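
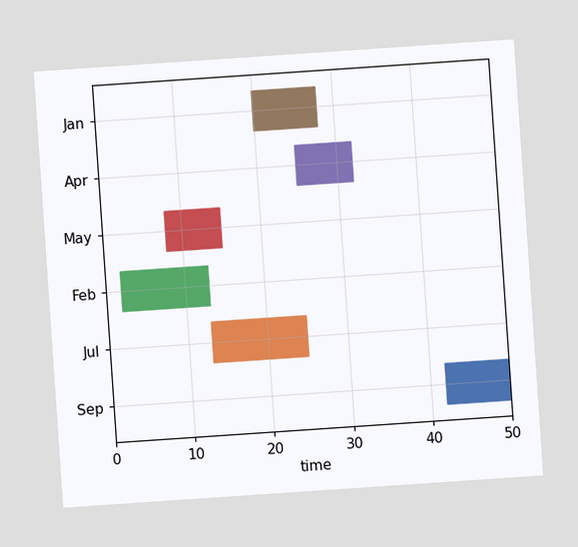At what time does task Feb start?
The chart is tilted about 4° counter-clockwise. The Feb bar begins at t=2.

2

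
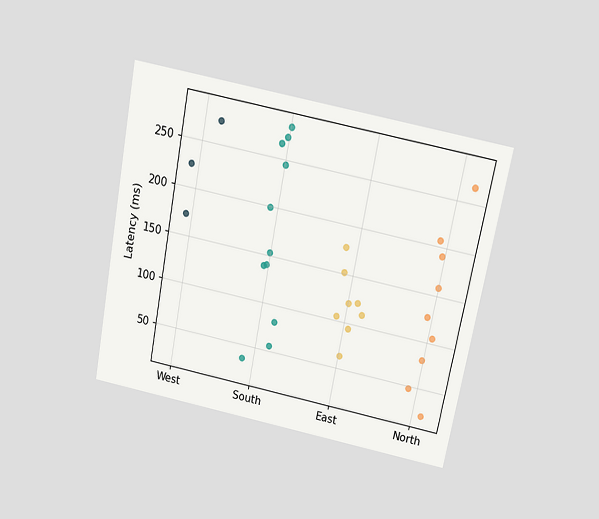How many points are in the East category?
8

The chart is tilted about 11° clockwise and viewed slightly from above. Counting the markers in the East column gives 8.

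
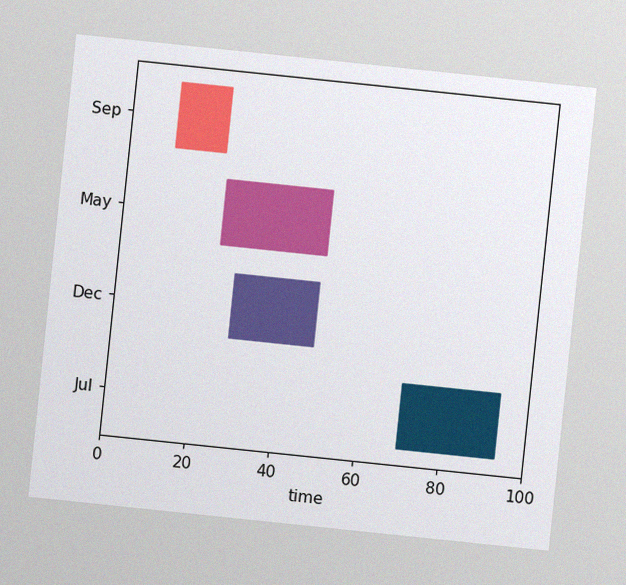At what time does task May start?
24

The chart is tilted about 6° clockwise, with some photo noise. The May bar begins at t=24.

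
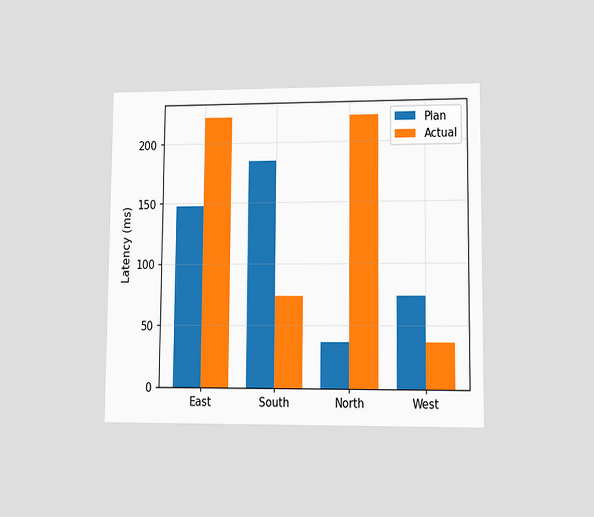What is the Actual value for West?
The chart is viewed at a slight angle. The Actual bar at West reaches 37ms on the y-axis.

37ms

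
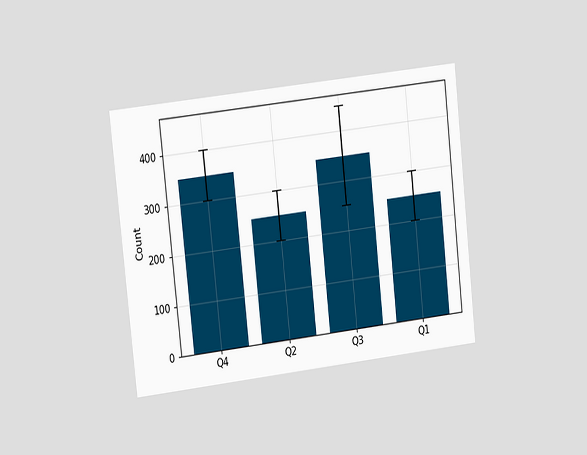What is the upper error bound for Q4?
400

The chart is tilted about 6° counter-clockwise and viewed at a slight angle. The Q4 bar's upper whisker reaches 400.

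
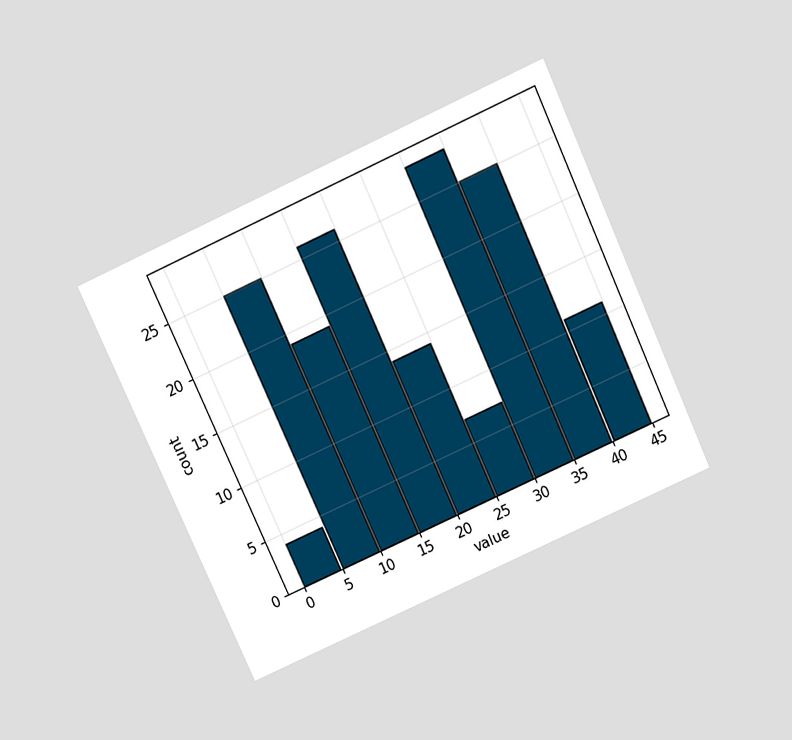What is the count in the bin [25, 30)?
The chart is tilted about 24° counter-clockwise and viewed slightly from above. The [25, 30) bin has height 7.

7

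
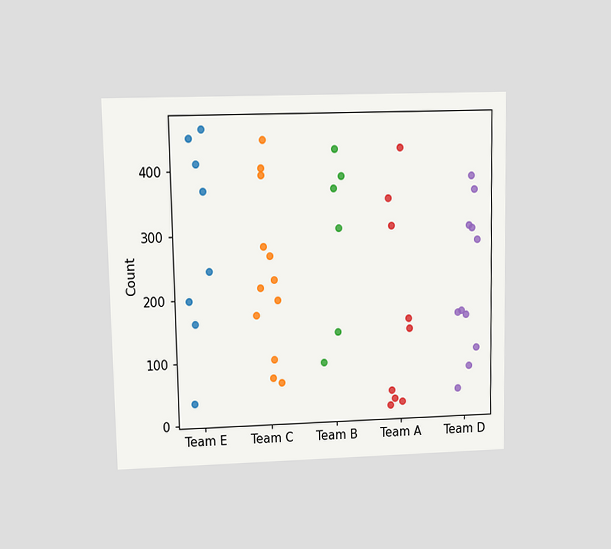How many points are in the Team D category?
The chart is viewed at a slight angle. Counting the markers in the Team D column gives 11.

11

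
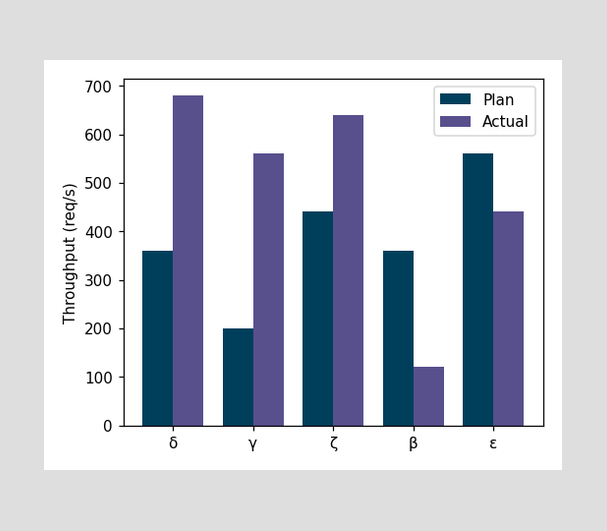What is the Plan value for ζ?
440req/s

The Plan bar at ζ reaches 440req/s on the y-axis.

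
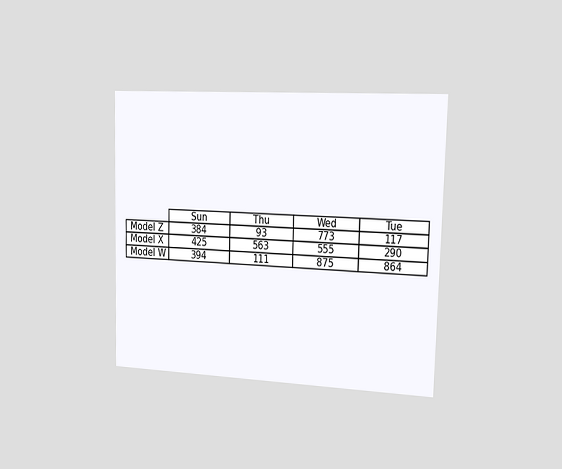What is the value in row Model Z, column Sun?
The chart is viewed slightly from the right. The (Model Z, Sun) cell reads 384.

384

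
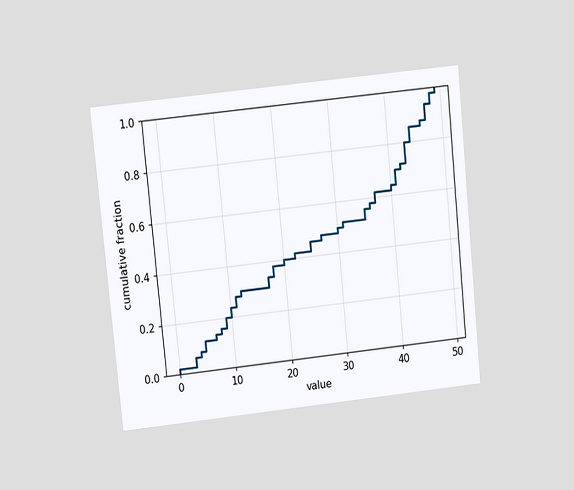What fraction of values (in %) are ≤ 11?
28%

The chart is tilted about 6° counter-clockwise and viewed at a slight angle. At x=11 the ECDF step is at 28%.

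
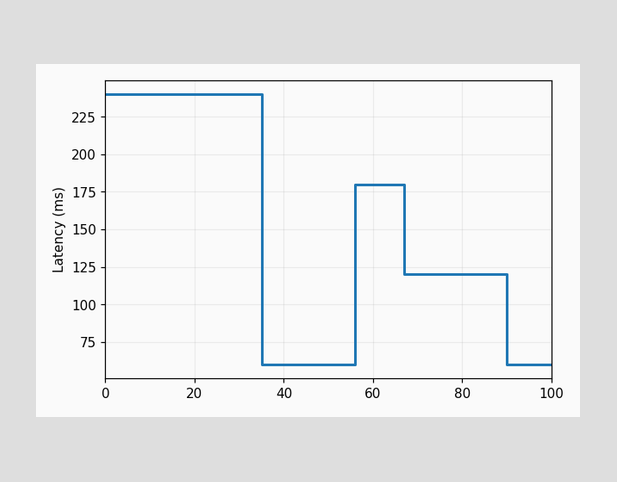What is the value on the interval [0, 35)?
240ms

On [0, 35) the step sits at 240ms.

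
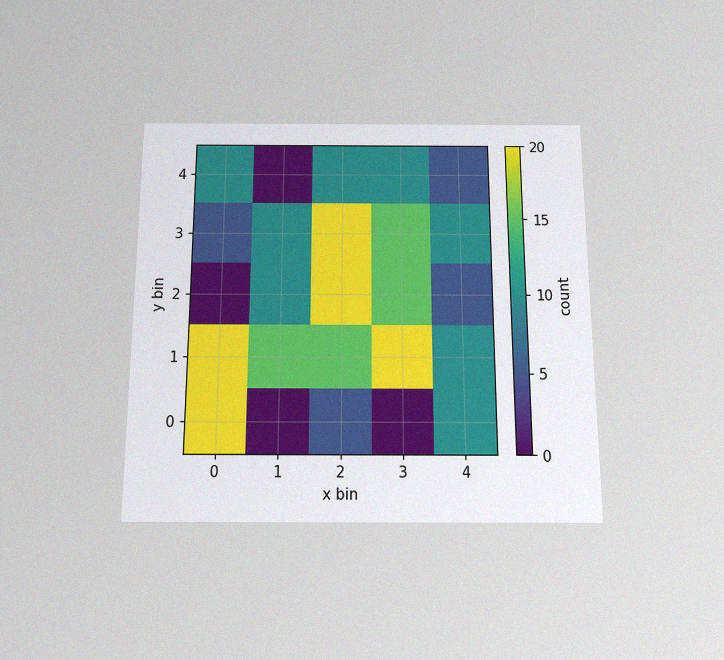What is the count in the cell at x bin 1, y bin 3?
The chart is viewed slightly from below, with some photo noise. Matching the cell (1, 3) against the colorbar gives 10.

10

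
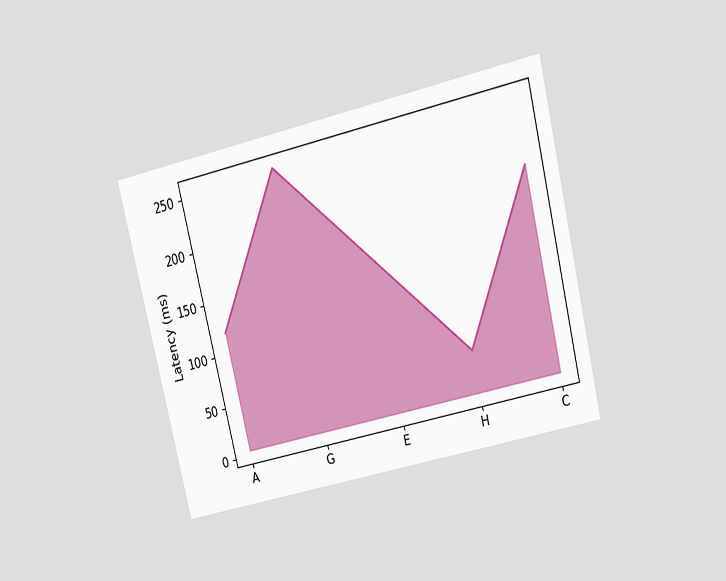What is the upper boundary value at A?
120ms

The chart is tilted about 14° counter-clockwise and viewed at a slight angle. At A the upper boundary is at 120ms.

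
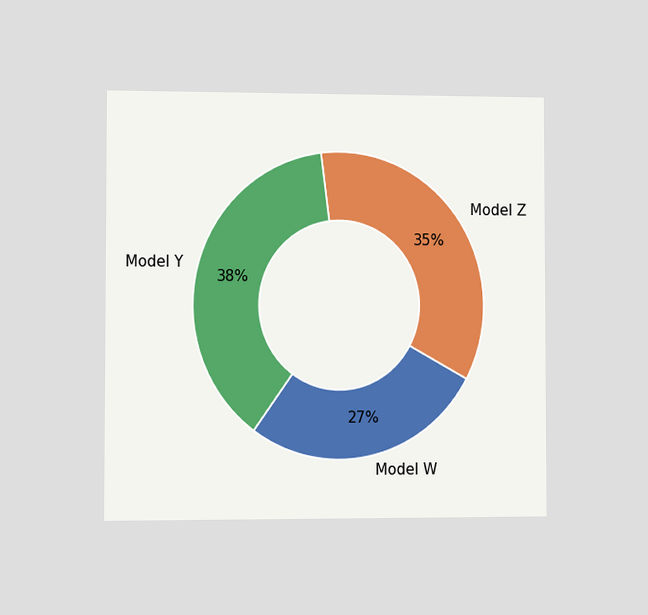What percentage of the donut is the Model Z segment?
The chart is viewed slightly from the left. The Model Z segment takes up 35% of the ring.

35%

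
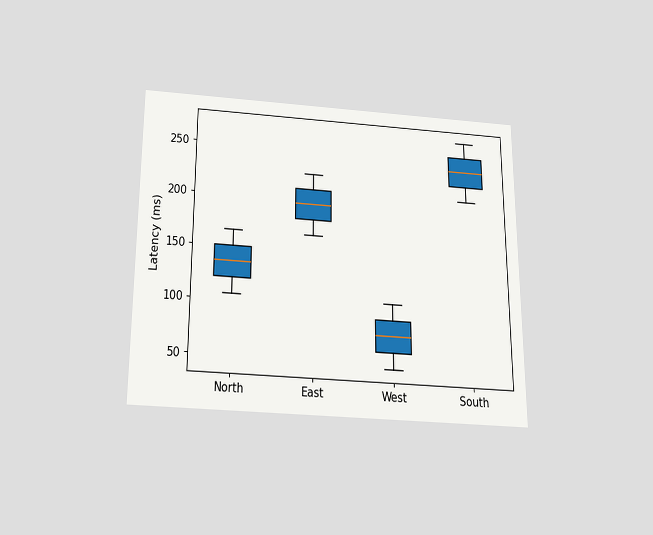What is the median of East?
The chart is viewed slightly from below. The median line in the East box sits at 195ms.

195ms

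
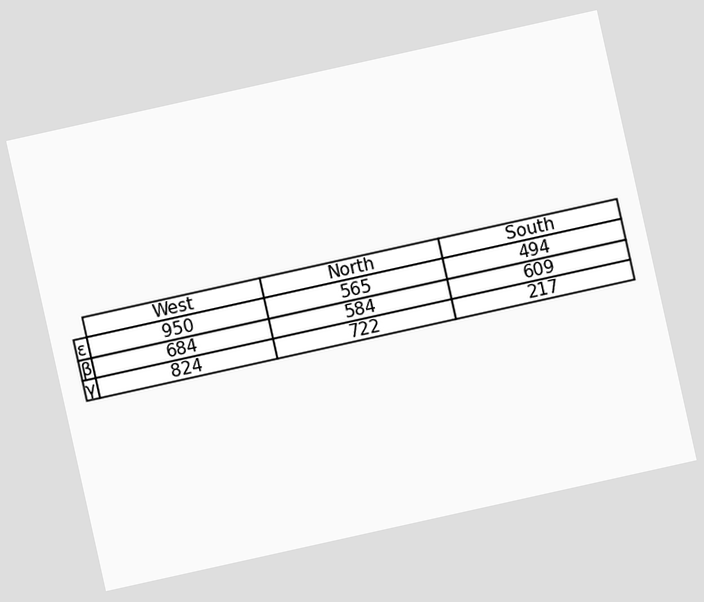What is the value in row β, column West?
The chart is tilted about 13° counter-clockwise. The (β, West) cell reads 684.

684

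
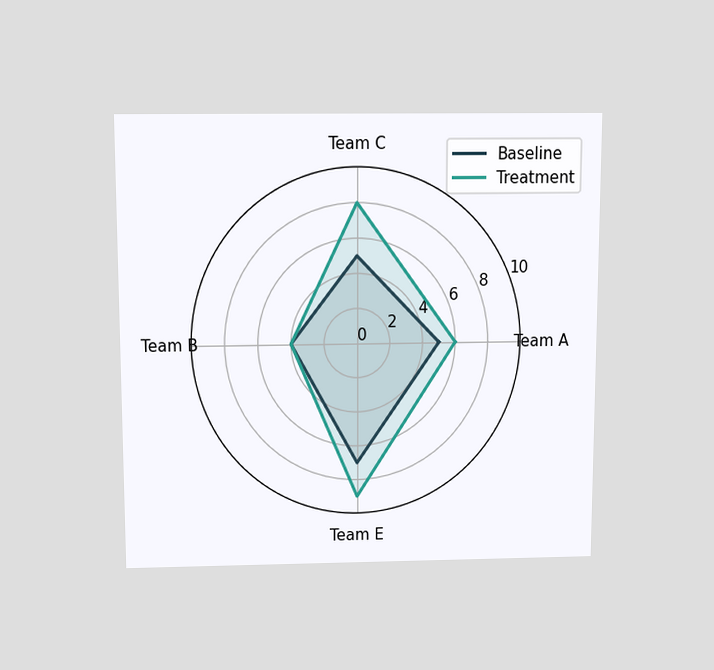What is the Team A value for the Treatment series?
The chart is viewed slightly from above. On the Team A axis, Treatment reaches 6.

6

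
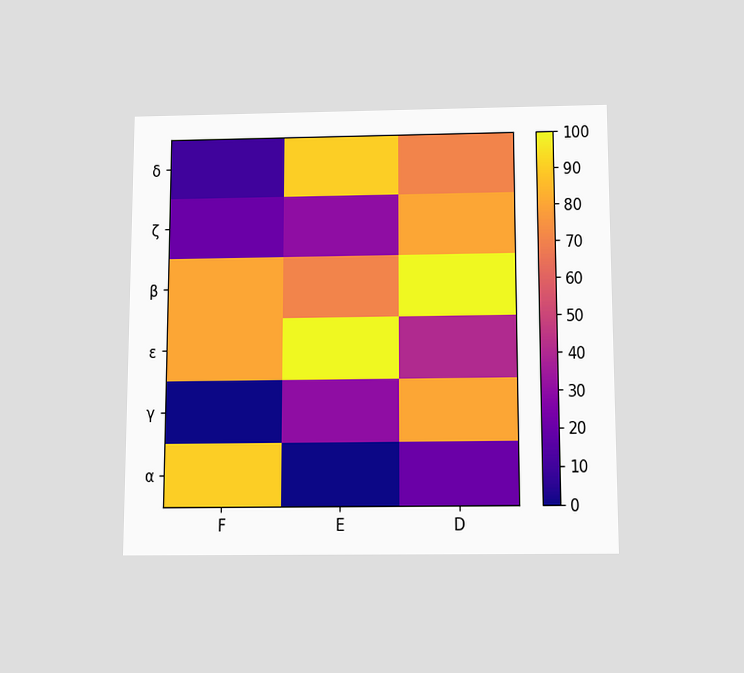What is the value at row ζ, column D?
80

The chart is viewed slightly from below. Matching cell (ζ, D) against the colorbar gives 80.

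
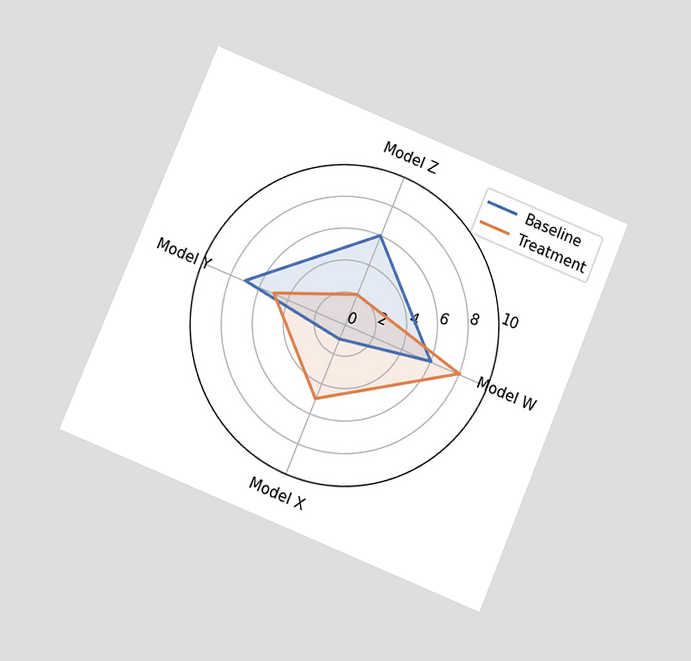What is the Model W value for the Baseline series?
The chart is tilted about 23° clockwise and viewed slightly from below. On the Model W axis, Baseline reaches 6.

6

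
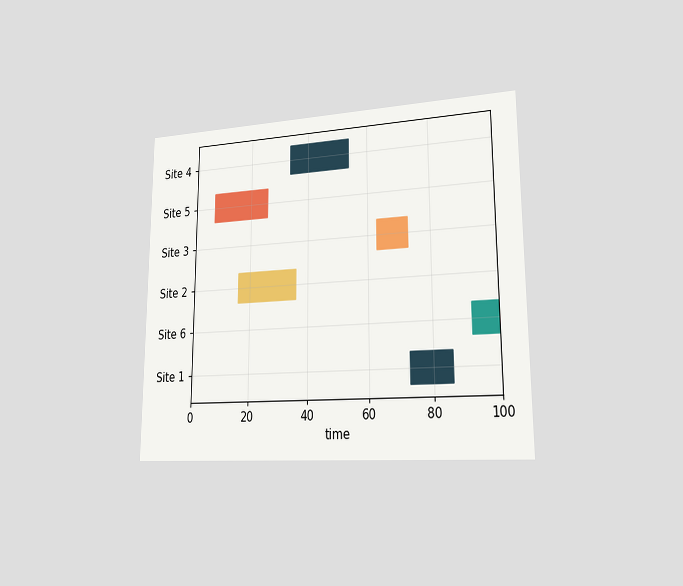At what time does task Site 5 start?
The chart is viewed slightly from the right. The Site 5 bar begins at t=7.

7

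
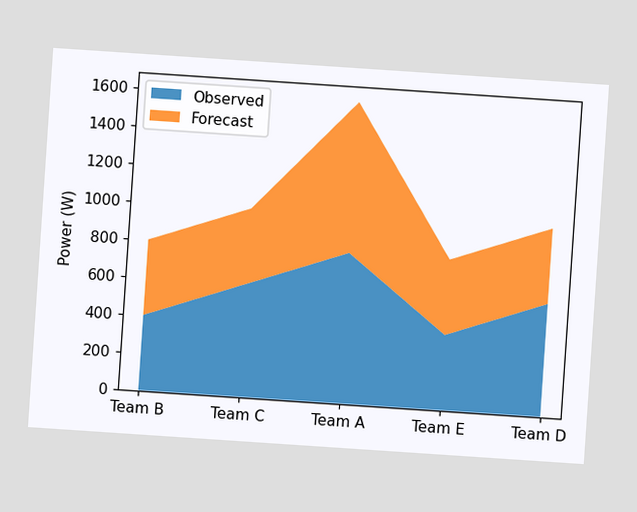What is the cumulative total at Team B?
The chart is tilted about 4° clockwise. The stacked total at Team B reaches 800W.

800W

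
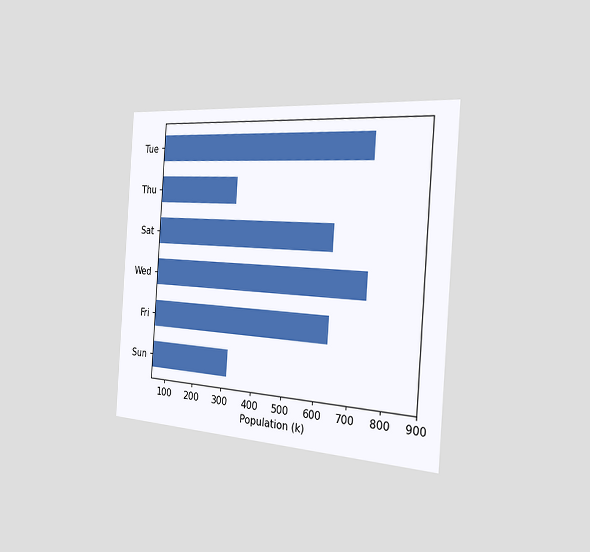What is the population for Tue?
742k

The chart is tilted about 4° clockwise and viewed slightly from the right. Reading along the chart's x-axis, the Tue bar reaches 742k.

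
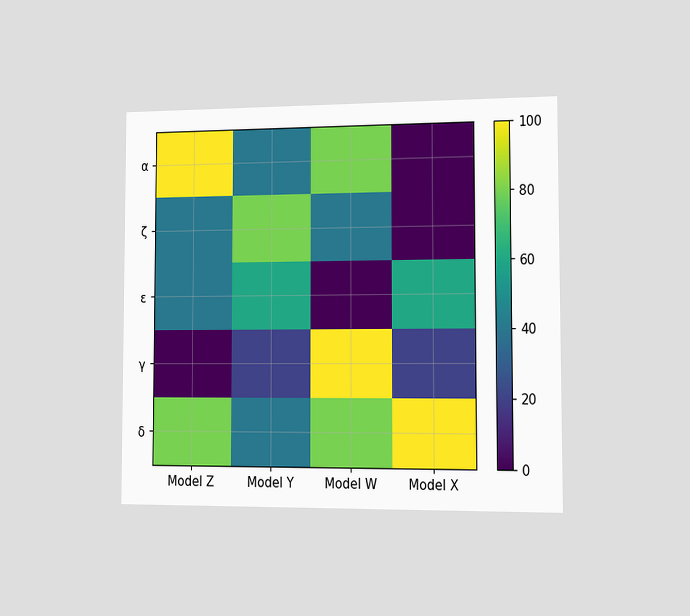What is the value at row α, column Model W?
80

The chart is viewed slightly from the right. Matching cell (α, Model W) against the colorbar gives 80.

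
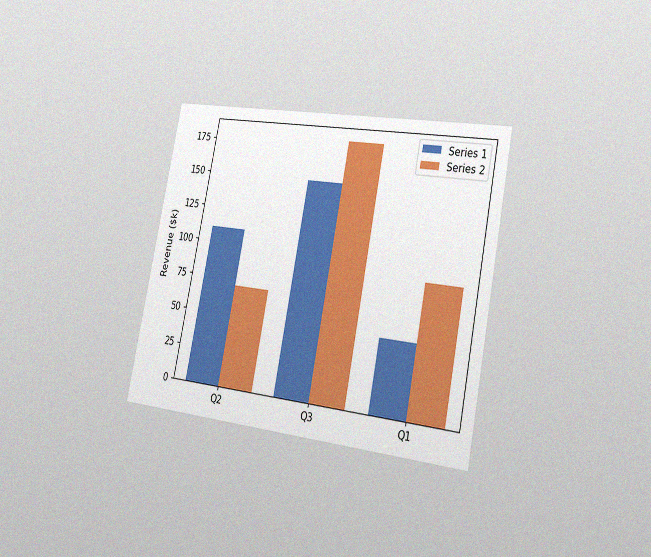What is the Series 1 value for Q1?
The chart is tilted about 11° clockwise and viewed slightly from the right, with some photo noise. The Series 1 bar at Q1 reaches $50k on the y-axis.

$50k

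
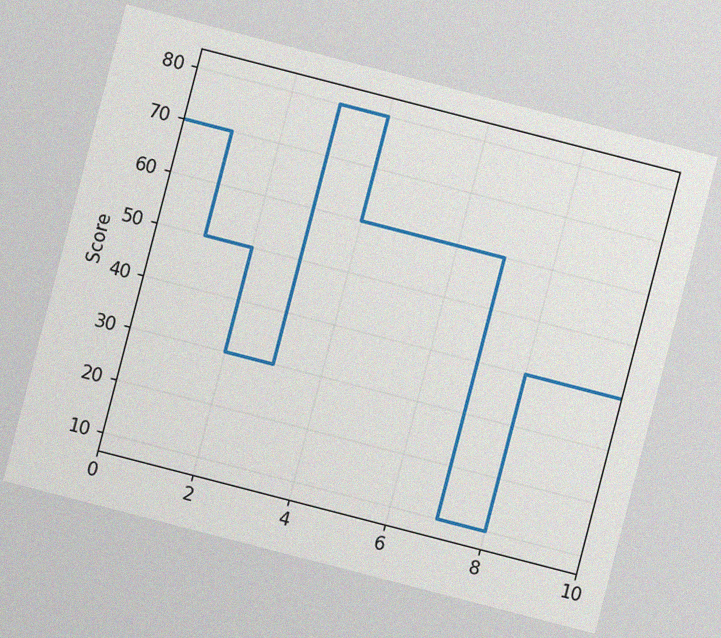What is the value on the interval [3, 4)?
The chart is tilted about 14° clockwise, with some photo noise. On [3, 4) the step sits at 80.

80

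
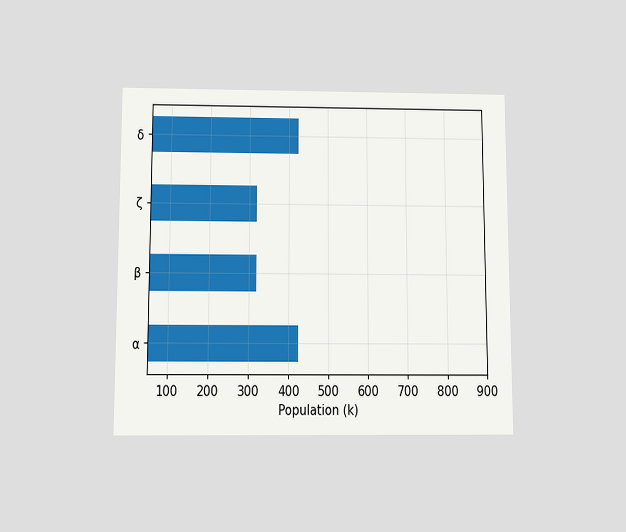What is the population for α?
The chart is viewed slightly from below. Reading along the chart's x-axis, the α bar reaches 424k.

424k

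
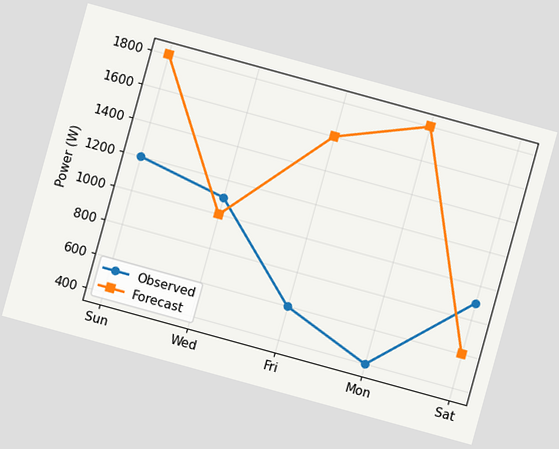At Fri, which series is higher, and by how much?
Forecast, by 1000W

The chart is tilted about 15° clockwise. At Fri, Forecast sits above the other line by 1000W.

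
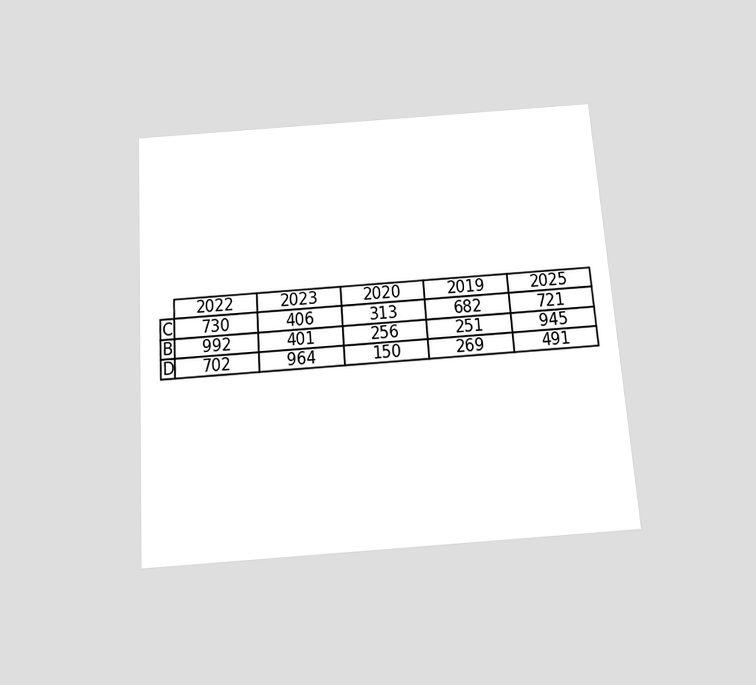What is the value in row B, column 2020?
The chart is tilted about 4° counter-clockwise and viewed slightly from below. The (B, 2020) cell reads 256.

256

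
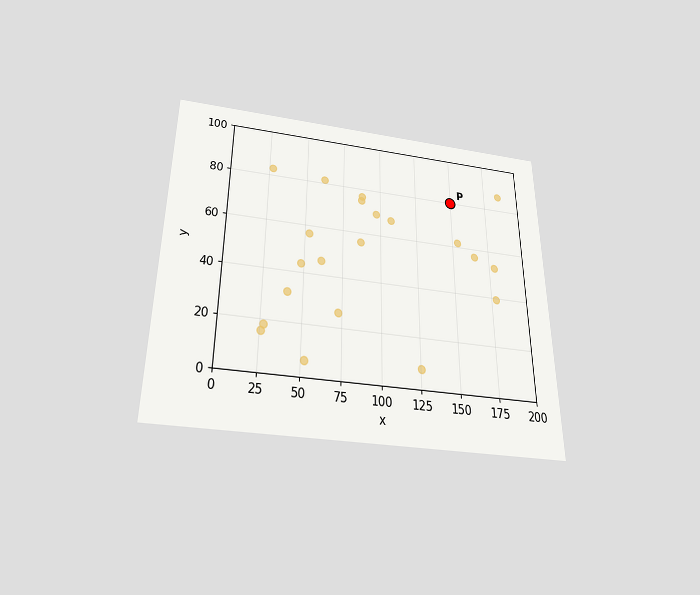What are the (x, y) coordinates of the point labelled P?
The chart is viewed slightly from below. Following the gridlines from P to each axis, P sits at (150, 80).

(150, 80)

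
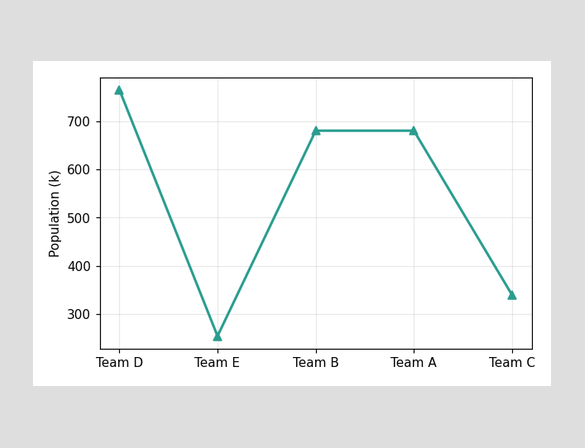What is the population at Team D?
765k

At Team D, the line is at 765k.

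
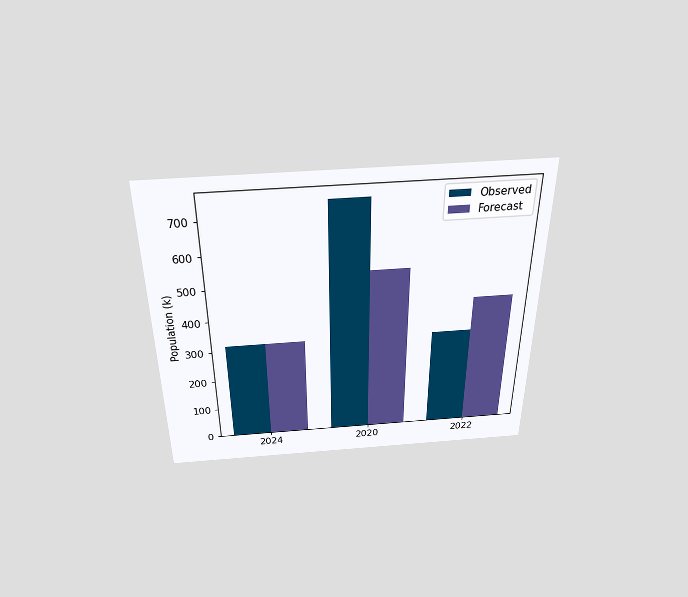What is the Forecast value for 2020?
530k

The chart is viewed slightly from above. The Forecast bar at 2020 reaches 530k on the y-axis.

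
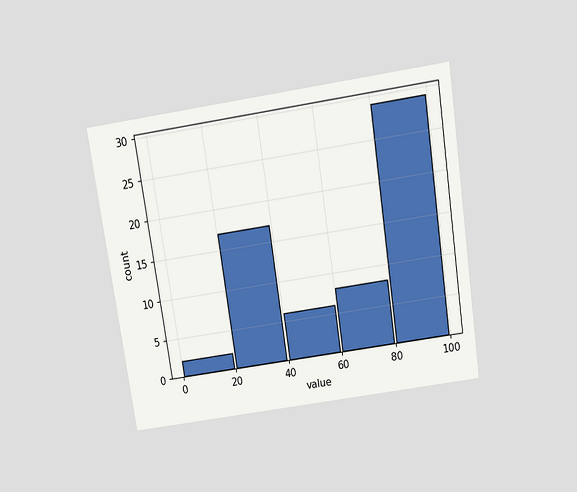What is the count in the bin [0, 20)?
2

The chart is tilted about 9° counter-clockwise and viewed slightly from above. The [0, 20) bin has height 2.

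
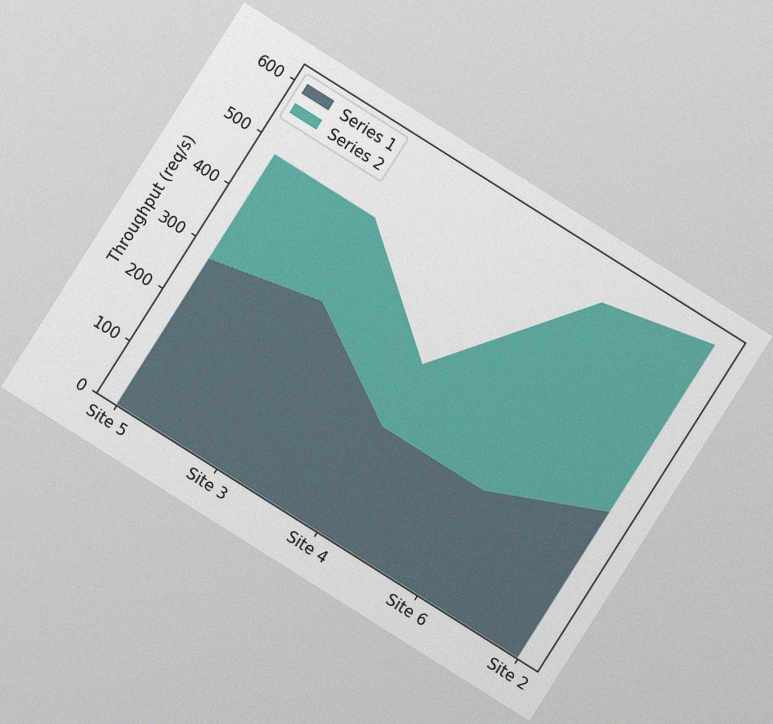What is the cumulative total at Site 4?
320req/s

The chart is tilted about 32° clockwise, with some photo noise. The stacked total at Site 4 reaches 320req/s.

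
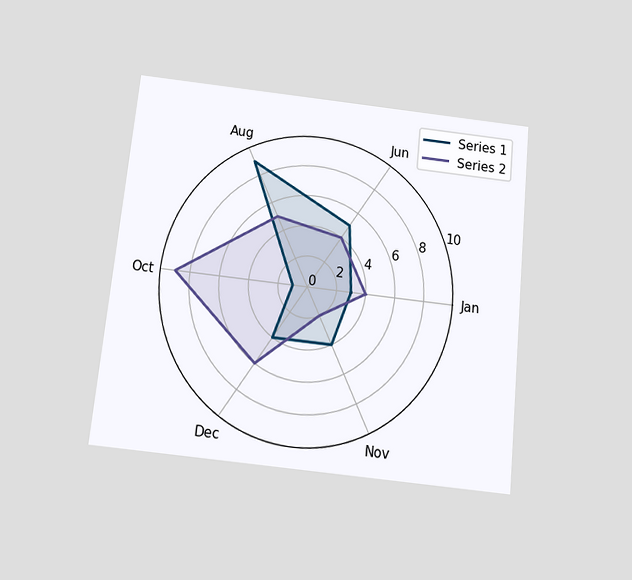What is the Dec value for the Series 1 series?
The chart is tilted about 6° clockwise and viewed slightly from below. On the Dec axis, Series 1 reaches 4.

4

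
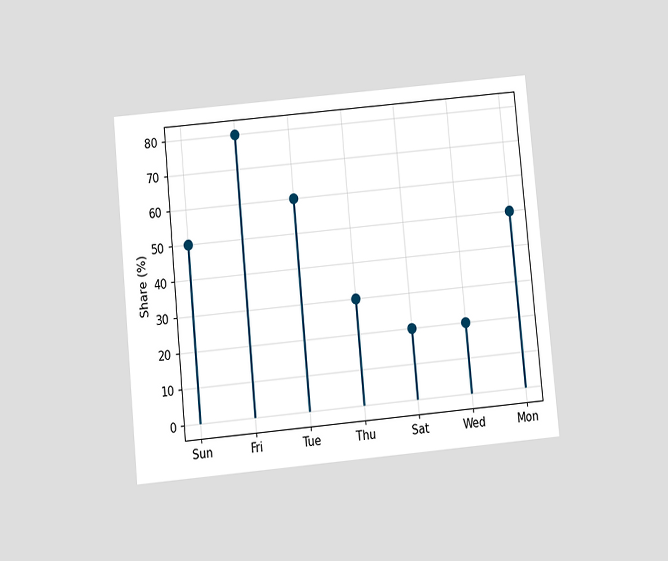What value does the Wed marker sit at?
20%

The chart is tilted about 5° counter-clockwise and viewed slightly from below. The Wed marker sits at 20%.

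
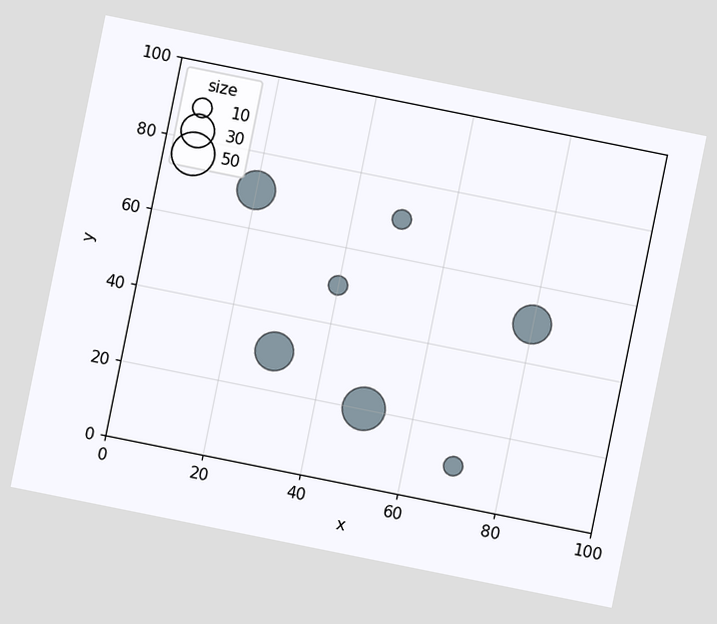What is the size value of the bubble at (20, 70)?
40

The chart is tilted about 11° clockwise. Matching the bubble at (20, 70) against the size legend gives 40.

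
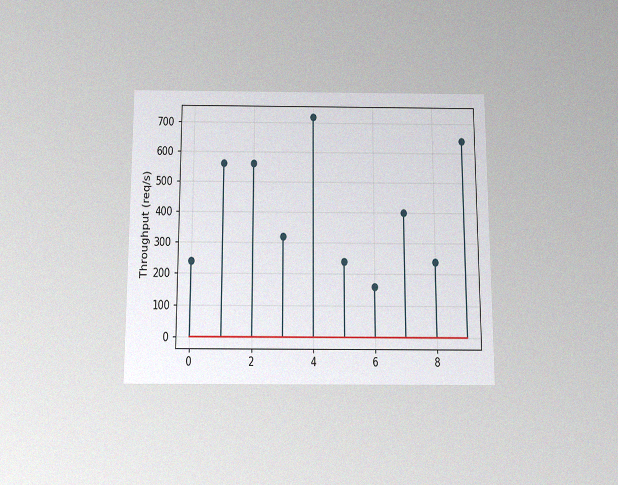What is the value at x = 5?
240req/s

The chart is viewed slightly from below, with some photo noise. The stem at x=5 reaches 240req/s.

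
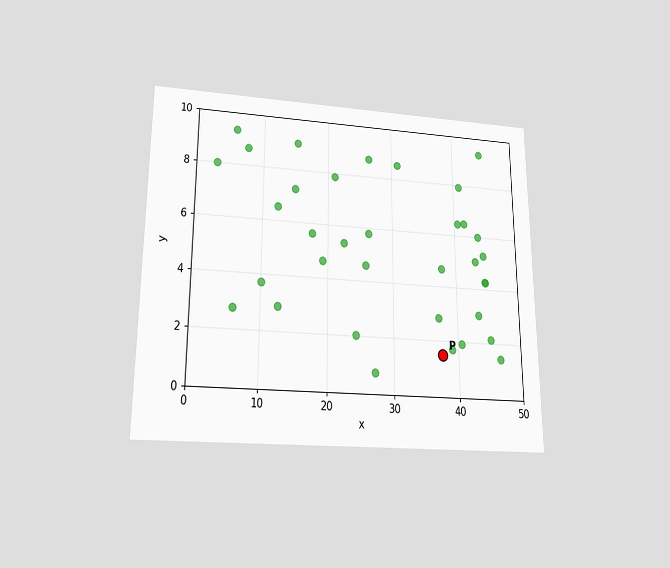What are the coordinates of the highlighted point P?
(37.5, 1.5)

The chart is viewed slightly from below. Following the gridlines from P to each axis, P sits at (37.5, 1.5).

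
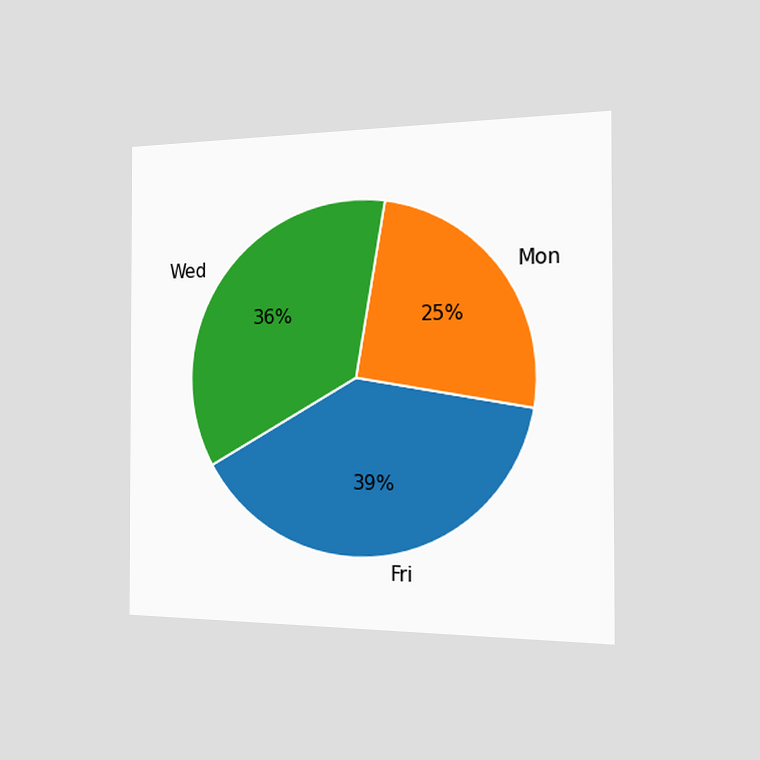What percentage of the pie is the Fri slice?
The chart is viewed slightly from the right. The Fri slice takes up 39% of the pie.

39%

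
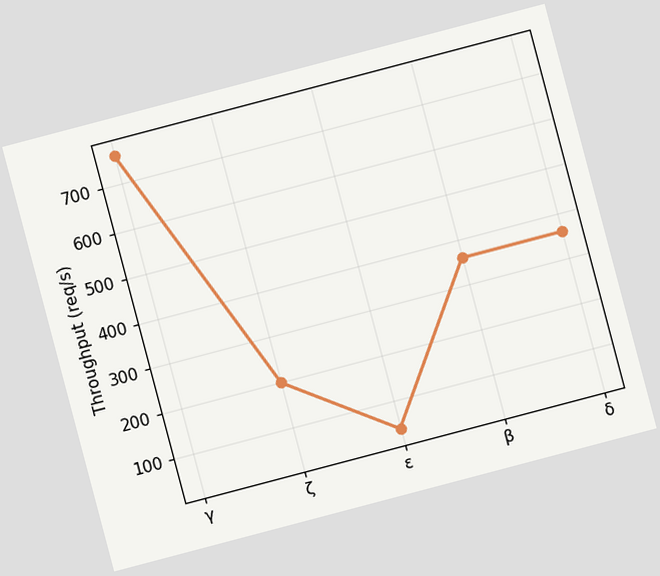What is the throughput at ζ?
200req/s

The chart is tilted about 15° counter-clockwise. At ζ, the line is at 200req/s.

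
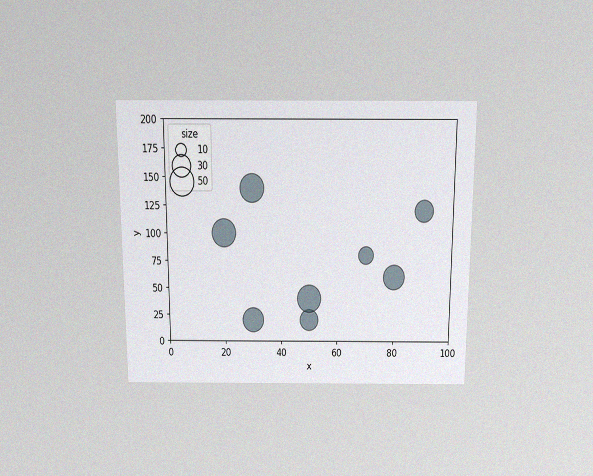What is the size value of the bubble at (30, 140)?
The chart is viewed slightly from above, with some photo noise. Matching the bubble at (30, 140) against the size legend gives 50.

50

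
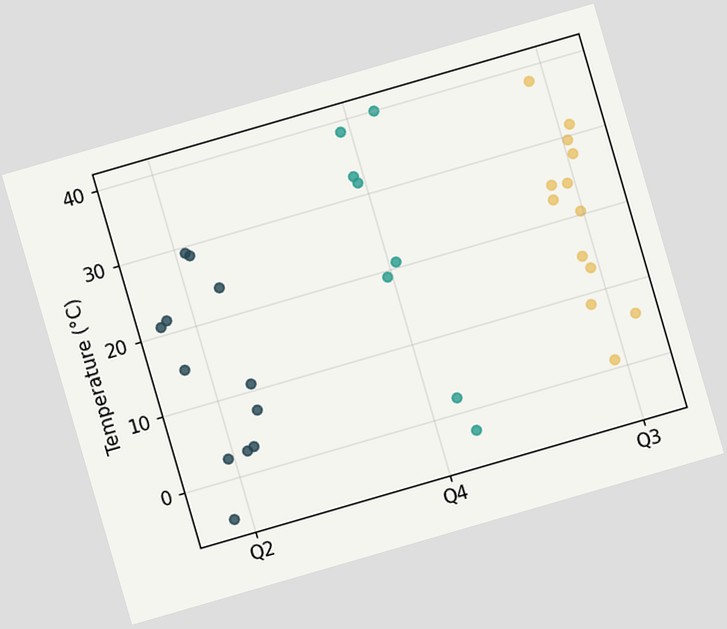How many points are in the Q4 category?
The chart is tilted about 16° counter-clockwise. Counting the markers in the Q4 column gives 8.

8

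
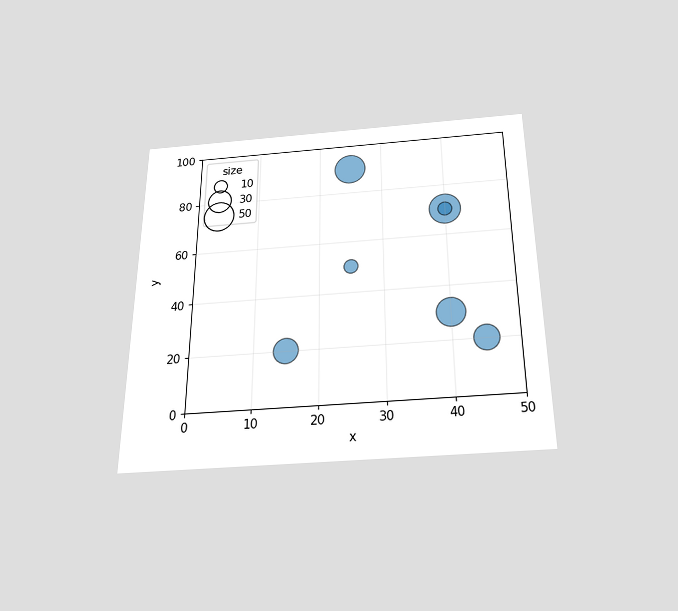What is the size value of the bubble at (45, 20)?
The chart is viewed slightly from below. Matching the bubble at (45, 20) against the size legend gives 30.

30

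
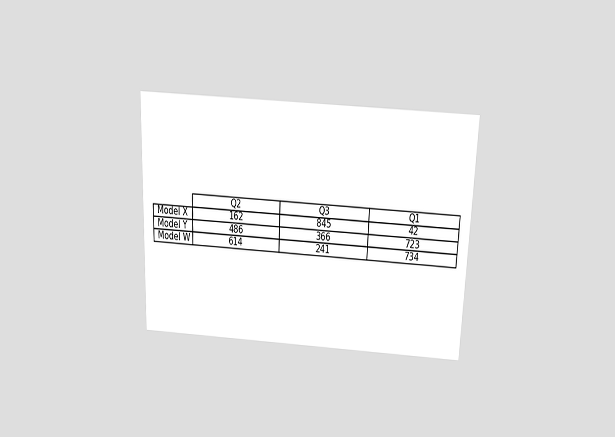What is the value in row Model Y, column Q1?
723

The chart is tilted about 2° clockwise and viewed slightly from above. The (Model Y, Q1) cell reads 723.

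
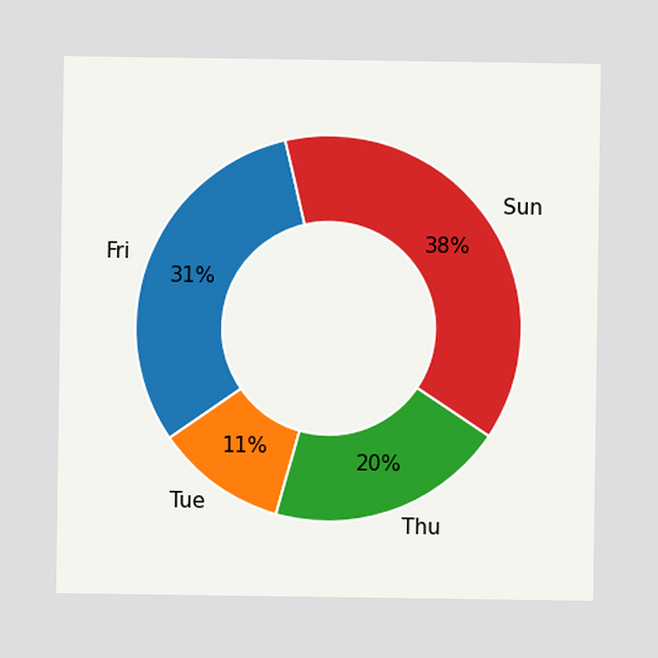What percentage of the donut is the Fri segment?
The Fri segment takes up 31% of the ring.

31%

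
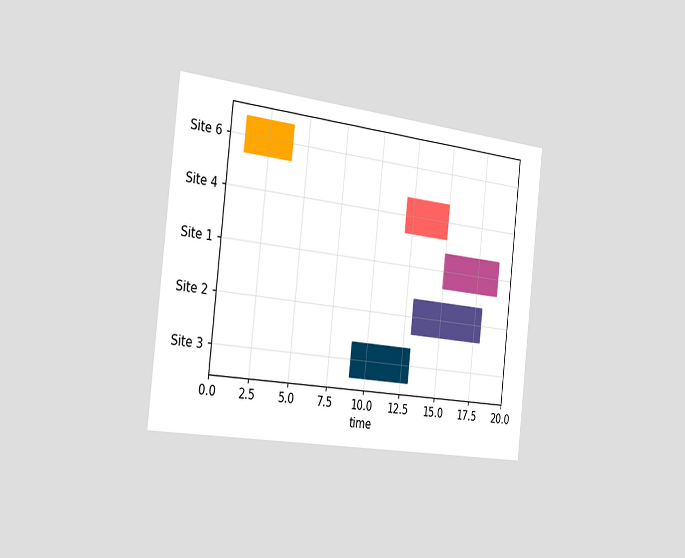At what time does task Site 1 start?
15

The chart is tilted about 6° clockwise and viewed slightly from the left. The Site 1 bar begins at t=15.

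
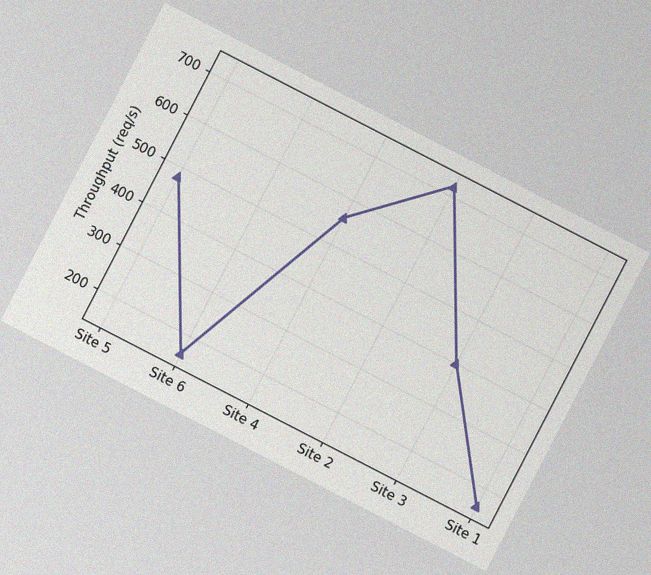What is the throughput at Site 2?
720req/s

The chart is tilted about 27° clockwise, with some photo noise. At Site 2, the line is at 720req/s.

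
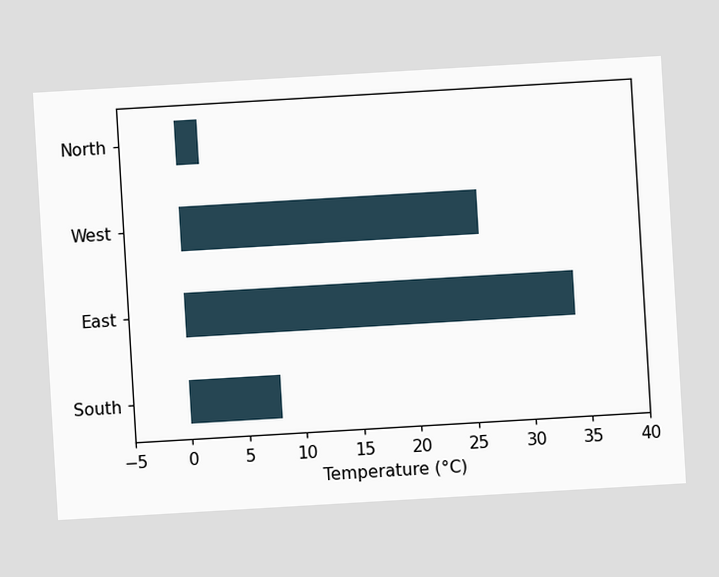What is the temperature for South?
The chart is tilted about 3° counter-clockwise. Reading along the chart's x-axis, the South bar reaches 8°C.

8°C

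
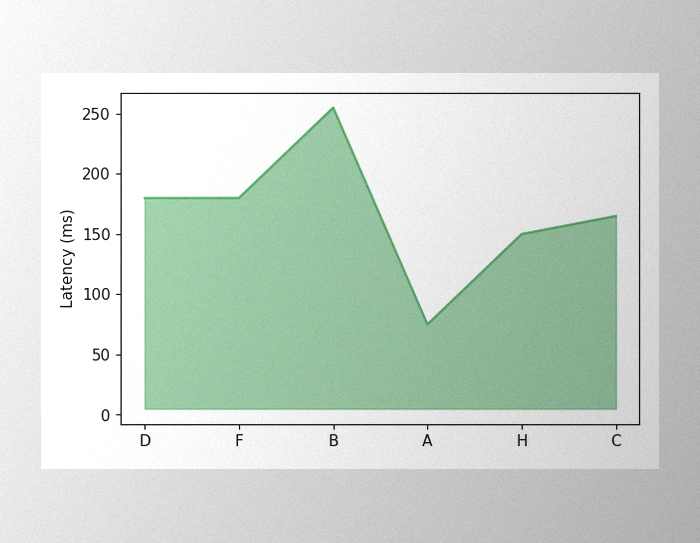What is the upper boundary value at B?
255ms

The image has some photo noise and uneven lighting. At B the upper boundary is at 255ms.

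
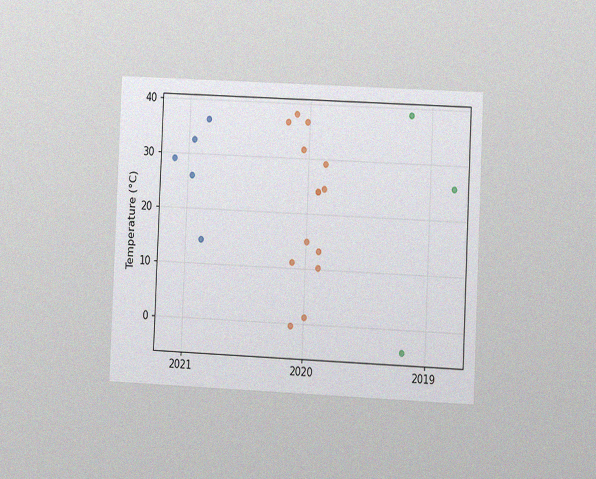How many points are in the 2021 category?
5

The chart is tilted about 3° clockwise and viewed at a slight angle, with some photo noise. Counting the markers in the 2021 column gives 5.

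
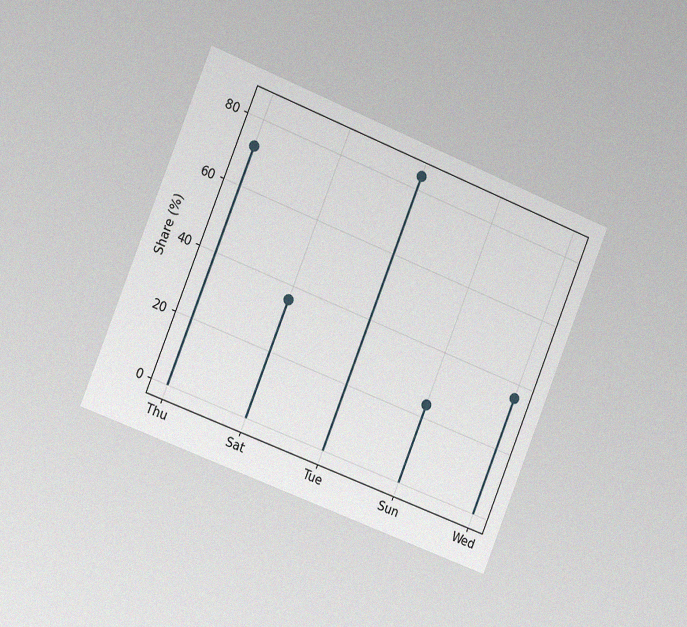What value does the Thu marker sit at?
72%

The chart is tilted about 22° clockwise and viewed slightly from the left, with some photo noise. The Thu marker sits at 72%.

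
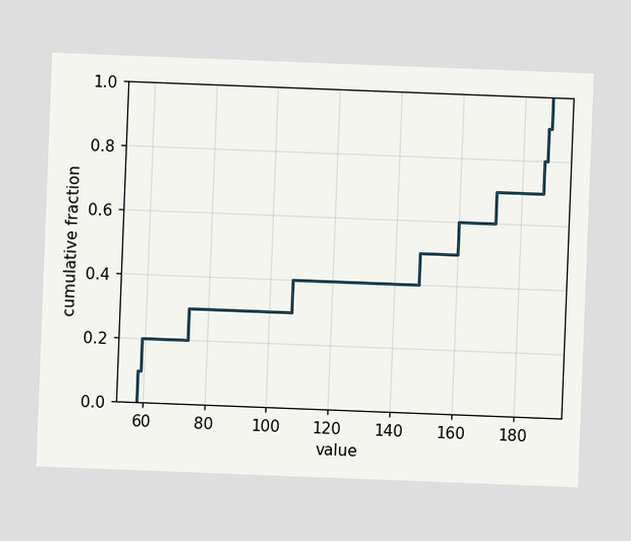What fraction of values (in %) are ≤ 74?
30%

The chart is tilted about 2° clockwise. At x=74 the ECDF step is at 30%.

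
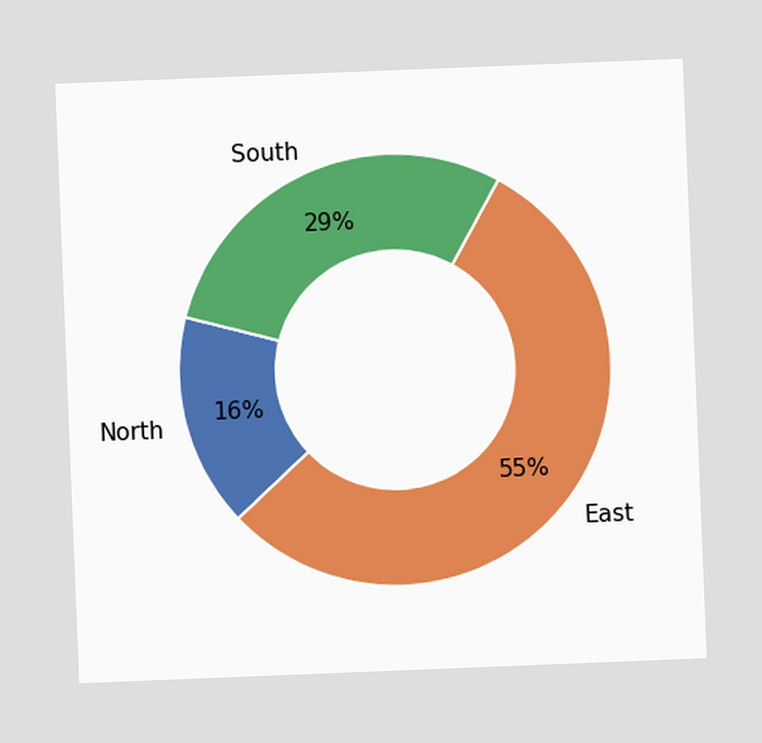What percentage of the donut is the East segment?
The chart is tilted about 2° counter-clockwise. The East segment takes up 55% of the ring.

55%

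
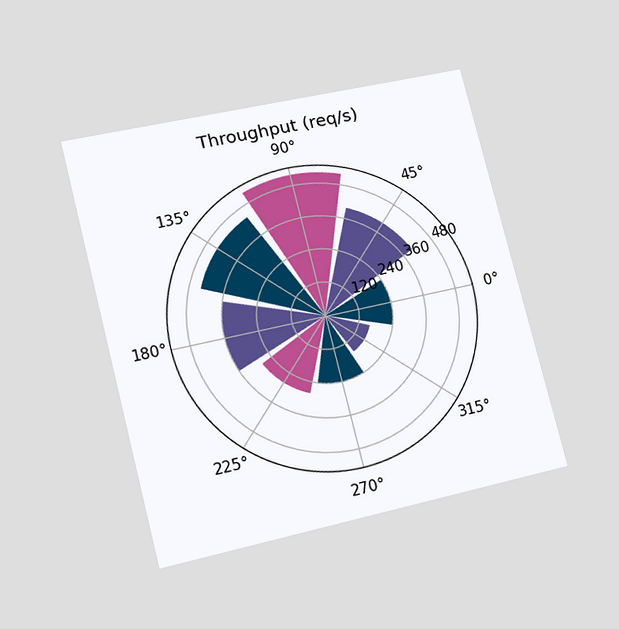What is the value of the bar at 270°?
240req/s

The chart is tilted about 14° counter-clockwise and viewed at a slight angle. The bar at 270° reaches 240req/s on the radial axis.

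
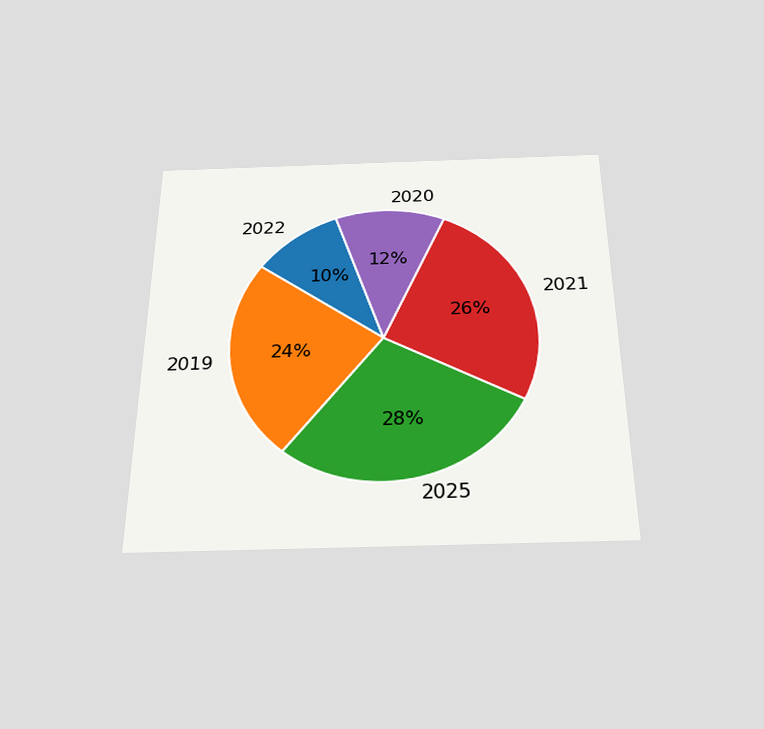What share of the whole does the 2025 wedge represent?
The chart is viewed slightly from below. The 2025 slice takes up 28% of the pie.

28%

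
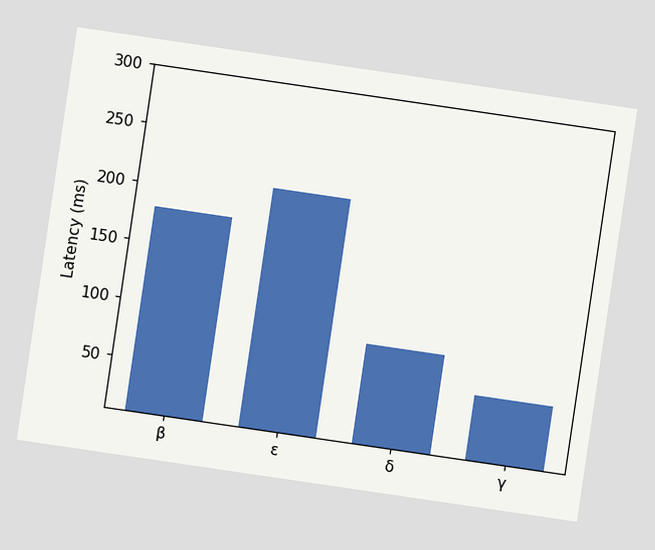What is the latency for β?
The chart is tilted about 8° clockwise. Reading along the chart's y-axis, the β bar reaches 180ms.

180ms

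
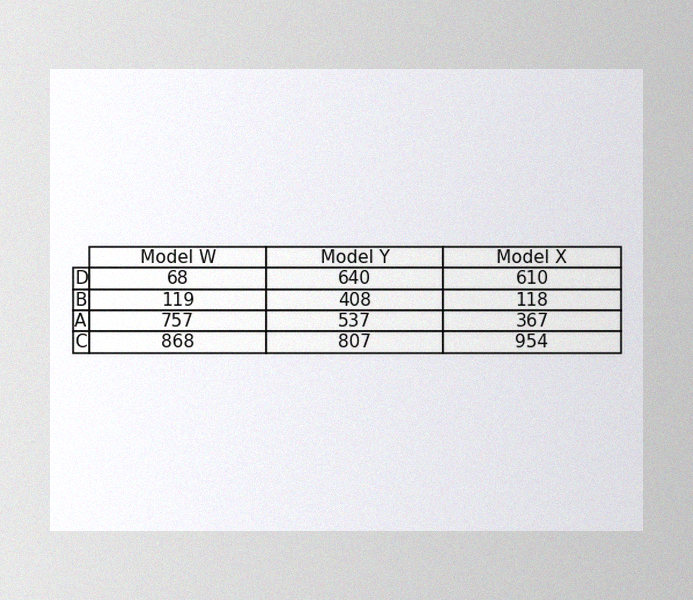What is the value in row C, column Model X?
The image has some photo noise and uneven lighting. The (C, Model X) cell reads 954.

954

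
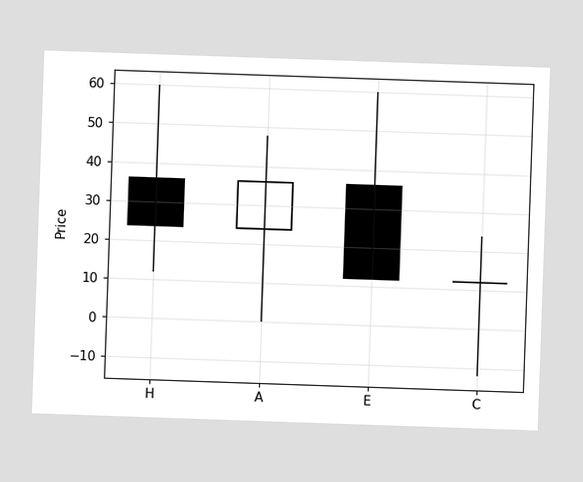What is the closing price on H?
24

The H candle closes at 24.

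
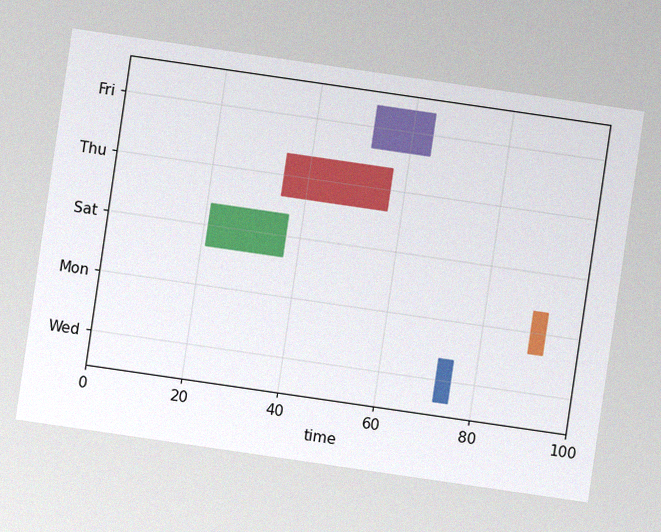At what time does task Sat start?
The chart is tilted about 8° clockwise, with some photo noise. The Sat bar begins at t=21.

21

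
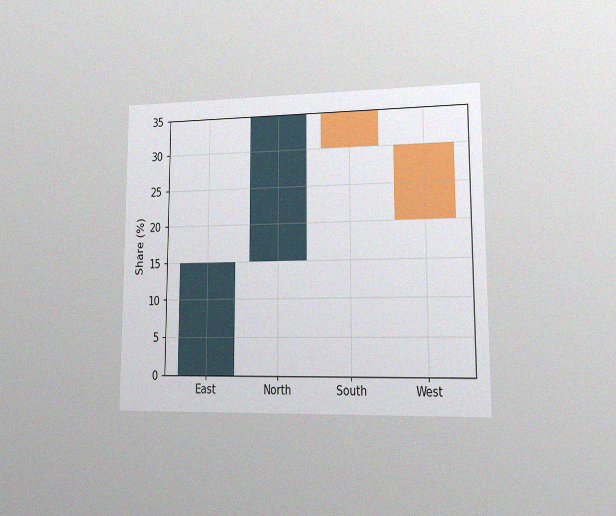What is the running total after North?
The chart is viewed at a slight angle, with some photo noise. After North the running total reaches 35%.

35%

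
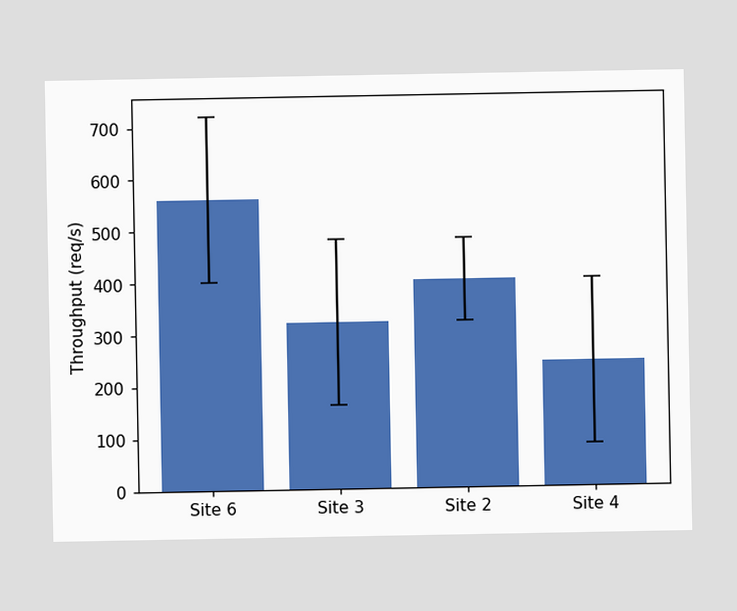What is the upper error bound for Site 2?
The Site 2 bar's upper whisker reaches 480req/s.

480req/s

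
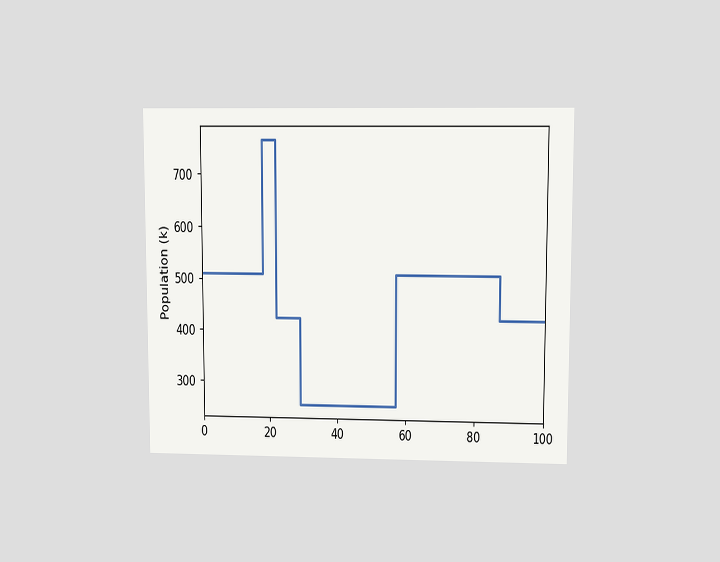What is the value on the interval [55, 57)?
255k

The chart is viewed at a slight angle. On [55, 57) the step sits at 255k.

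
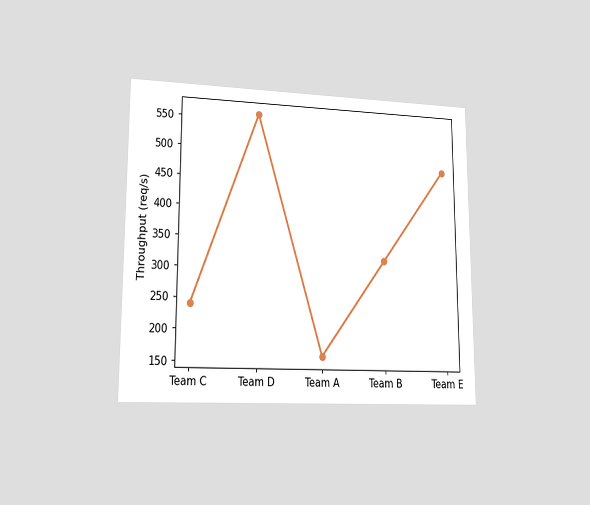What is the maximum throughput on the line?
560req/s

The chart is viewed at a slight angle. The highest point is at Team D, and reading across to the y-axis gives 560req/s.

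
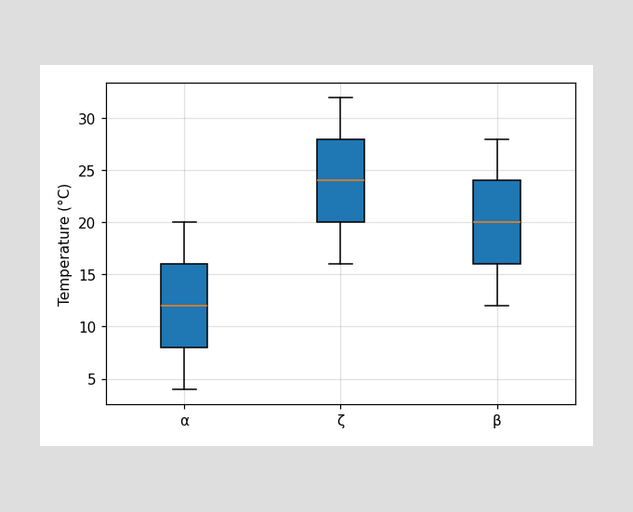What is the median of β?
20°C

The median line in the β box sits at 20°C.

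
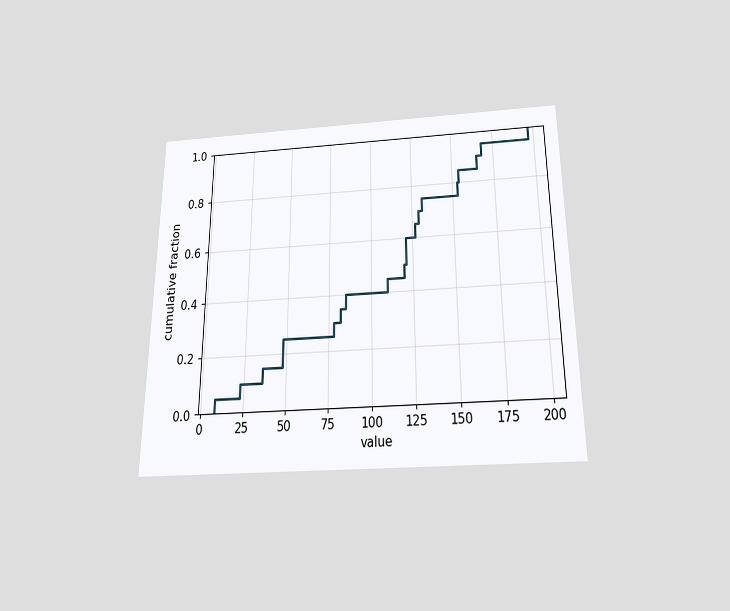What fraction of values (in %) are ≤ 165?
The chart is viewed slightly from below. At x=165 the ECDF step is at 90%.

90%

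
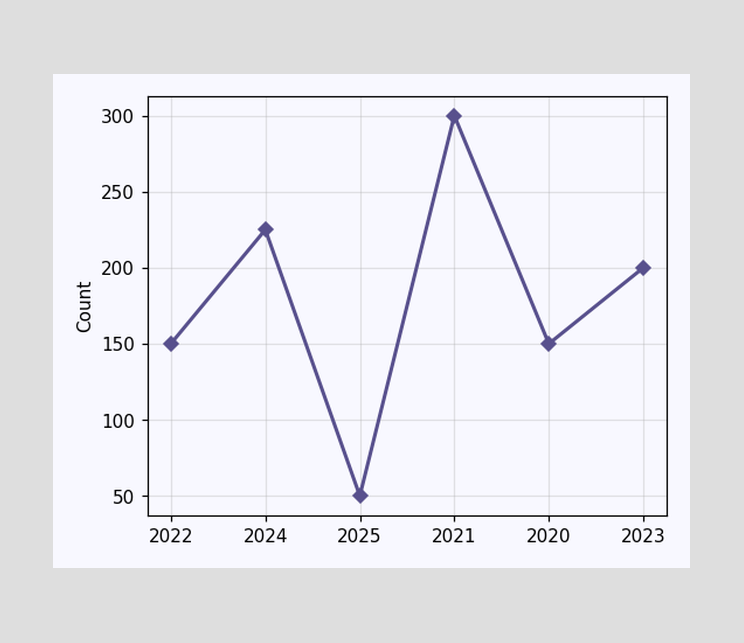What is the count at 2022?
At 2022, the line is at 150.

150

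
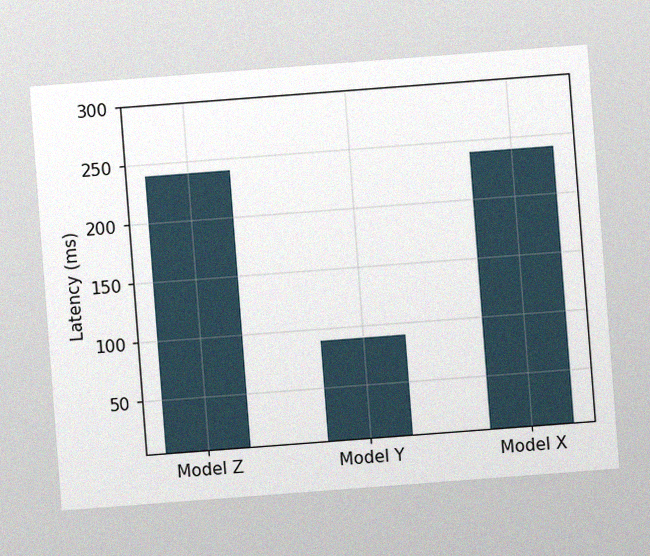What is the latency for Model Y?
The chart is tilted about 4° counter-clockwise, with some photo noise. Reading along the chart's y-axis, the Model Y bar reaches 90ms.

90ms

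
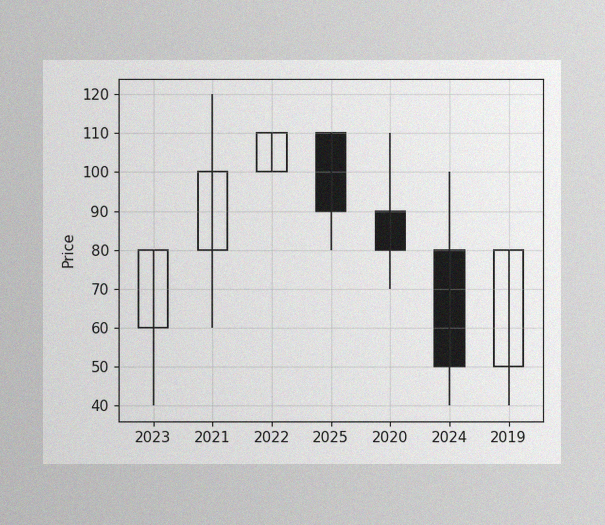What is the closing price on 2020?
The image has some photo noise and uneven lighting. The 2020 candle closes at 80.

80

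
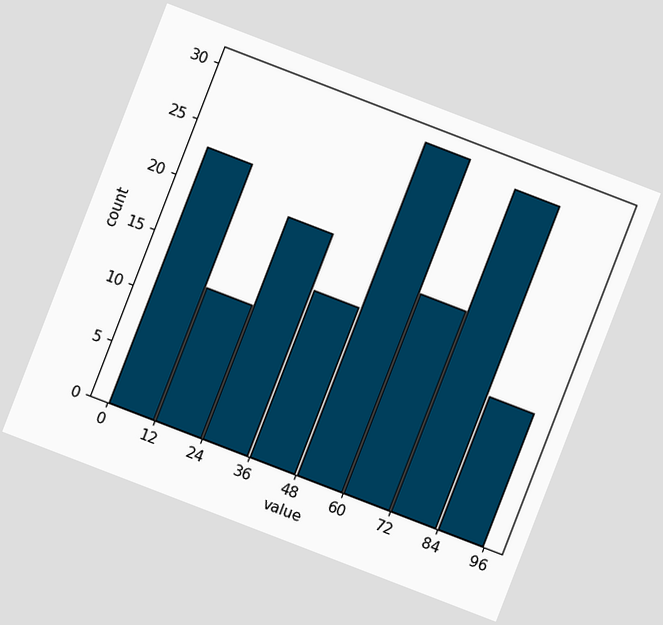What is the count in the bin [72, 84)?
The chart is tilted about 21° clockwise. The [72, 84) bin has height 29.

29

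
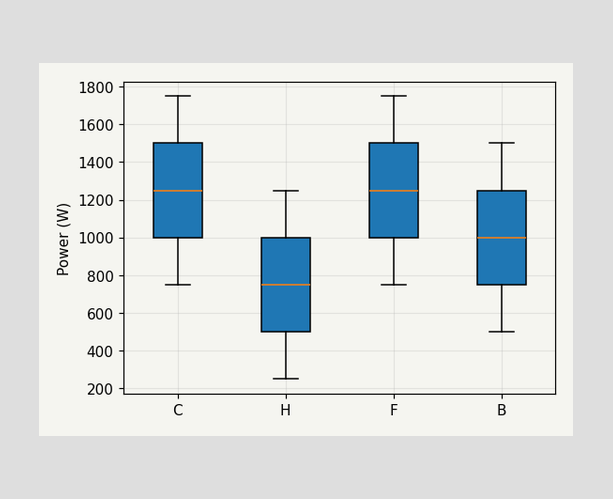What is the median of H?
The median line in the H box sits at 750W.

750W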